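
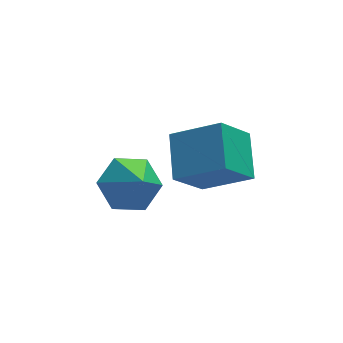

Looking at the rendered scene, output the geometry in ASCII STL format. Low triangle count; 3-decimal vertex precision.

solid 
facet normal -0.774 0.379 -0.507
outer loop
vertex -2.002 0.829 2.454
vertex -0.903 1.322 1.144
vertex -2.25 -0.752 1.652
endloop
endfacet
facet normal -0.618 -0.277 0.736
outer loop
vertex -0.717 -1.502 2.656
vertex -2.002 0.829 2.454
vertex -2.25 -0.752 1.652
endloop
endfacet
facet normal -0.774 0.379 -0.507
outer loop
vertex -2.25 -0.752 1.652
vertex -0.903 1.322 1.144
vertex -1.151 -0.259 0.342
endloop
endfacet
facet normal -0.138 -0.883 -0.448
outer loop
vertex -1.151 -0.259 0.342
vertex -0.717 -1.502 2.656
vertex -2.25 -0.752 1.652
endloop
endfacet
facet normal 0.138 0.883 0.448
outer loop
vertex -2.002 0.829 2.454
vertex 0.63 0.572 2.148
vertex -0.903 1.322 1.144
endloop
endfacet
facet normal -0.618 -0.277 0.736
outer loop
vertex -0.469 0.079 3.458
vertex -2.002 0.829 2.454
vertex -0.717 -1.502 2.656
endloop
endfacet
facet normal 0.138 0.883 0.448
outer loop
vertex -0.469 0.079 3.458
vertex 0.63 0.572 2.148
vertex -2.002 0.829 2.454
endloop
endfacet
facet normal 0.618 0.277 -0.736
outer loop
vertex -0.903 1.322 1.144
vertex 0.63 0.572 2.148
vertex -1.151 -0.259 0.342
endloop
endfacet
facet normal -0.138 -0.883 -0.448
outer loop
vertex 0.382 -1.009 1.346
vertex -0.717 -1.502 2.656
vertex -1.151 -0.259 0.342
endloop
endfacet
facet normal 0.618 0.277 -0.736
outer loop
vertex -1.151 -0.259 0.342
vertex 0.63 0.572 2.148
vertex 0.382 -1.009 1.346
endloop
endfacet
facet normal 0.774 -0.379 0.507
outer loop
vertex 0.382 -1.009 1.346
vertex -0.469 0.079 3.458
vertex -0.717 -1.502 2.656
endloop
endfacet
facet normal 0.774 -0.379 0.507
outer loop
vertex 0.63 0.572 2.148
vertex -0.469 0.079 3.458
vertex 0.382 -1.009 1.346
endloop
endfacet
facet normal -0.123 0.666 -0.736
outer loop
vertex -2.644 -1.02 1.707
vertex -3.694 -0.948 1.948
vertex -2.984 -0.289 2.425
endloop
endfacet
facet normal 0.883 -0.048 0.467
outer loop
vertex -2.644 -1.02 1.707
vertex -2.984 -0.289 2.425
vertex -3.486 -2.072 3.192
endloop
endfacet
facet normal -0.123 0.665 -0.736
outer loop
vertex -2.984 -0.289 2.425
vertex -3.694 -0.948 1.948
vertex -4.034 -0.216 2.666
endloop
endfacet
facet normal 0.233 0.328 0.915
outer loop
vertex -2.984 -0.289 2.425
vertex -4.034 -0.216 2.666
vertex -3.486 -2.072 3.192
endloop
endfacet
facet normal -0.123 0.665 -0.736
outer loop
vertex -4.034 -0.216 2.666
vertex -3.694 -0.948 1.948
vertex -4.744 -0.875 2.189
endloop
endfacet
facet normal -0.591 0.054 0.805
outer loop
vertex -4.034 -0.216 2.666
vertex -4.744 -0.875 2.189
vertex -3.486 -2.072 3.192
endloop
endfacet
facet normal -0.123 0.666 -0.736
outer loop
vertex -4.744 -0.875 2.189
vertex -3.694 -0.948 1.948
vertex -4.404 -1.606 1.471
endloop
endfacet
facet normal -0.764 -0.597 0.246
outer loop
vertex -4.744 -0.875 2.189
vertex -4.404 -1.606 1.471
vertex -3.486 -2.072 3.192
endloop
endfacet
facet normal -0.123 0.666 -0.736
outer loop
vertex -4.404 -1.606 1.471
vertex -3.694 -0.948 1.948
vertex -3.354 -1.679 1.23
endloop
endfacet
facet normal -0.114 -0.973 -0.202
outer loop
vertex -4.404 -1.606 1.471
vertex -3.354 -1.679 1.23
vertex -3.486 -2.072 3.192
endloop
endfacet
facet normal -0.123 0.666 -0.736
outer loop
vertex -3.354 -1.679 1.23
vertex -3.694 -0.948 1.948
vertex -2.644 -1.02 1.707
endloop
endfacet
facet normal 0.710 -0.698 -0.092
outer loop
vertex -3.354 -1.679 1.23
vertex -2.644 -1.02 1.707
vertex -3.486 -2.072 3.192
endloop
endfacet

endsolid


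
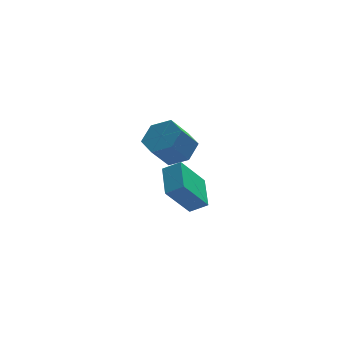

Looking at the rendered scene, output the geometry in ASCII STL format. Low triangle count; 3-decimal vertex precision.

solid 
facet normal 0.554 0.284 -0.783
outer loop
vertex -2.166 -0.591 3.217
vertex -2.649 -1.14 2.676
vertex -2.913 -0.278 2.802
endloop
endfacet
facet normal 0.140 0.895 0.423
outer loop
vertex -2.166 -0.591 3.217
vertex -2.913 -0.278 2.802
vertex -2.908 -0.971 4.266
endloop
endfacet
facet normal 0.139 0.895 0.423
outer loop
vertex -2.908 -0.971 4.266
vertex -2.913 -0.278 2.802
vertex -3.655 -0.659 3.851
endloop
endfacet
facet normal -0.554 -0.285 0.782
outer loop
vertex -2.908 -0.971 4.266
vertex -3.655 -0.659 3.851
vertex -3.391 -1.52 3.724
endloop
endfacet
facet normal 0.554 0.284 -0.783
outer loop
vertex -2.913 -0.278 2.802
vertex -2.649 -1.14 2.676
vertex -3.396 -0.827 2.261
endloop
endfacet
facet normal -0.642 0.745 -0.183
outer loop
vertex -2.913 -0.278 2.802
vertex -3.396 -0.827 2.261
vertex -3.655 -0.659 3.851
endloop
endfacet
facet normal -0.641 0.745 -0.183
outer loop
vertex -3.655 -0.659 3.851
vertex -3.396 -0.827 2.261
vertex -4.138 -1.208 3.309
endloop
endfacet
facet normal -0.554 -0.285 0.782
outer loop
vertex -3.655 -0.659 3.851
vertex -4.138 -1.208 3.309
vertex -3.391 -1.52 3.724
endloop
endfacet
facet normal 0.554 0.285 -0.782
outer loop
vertex -3.396 -0.827 2.261
vertex -2.649 -1.14 2.676
vertex -3.132 -1.689 2.134
endloop
endfacet
facet normal -0.780 -0.150 -0.607
outer loop
vertex -3.396 -0.827 2.261
vertex -3.132 -1.689 2.134
vertex -4.138 -1.208 3.309
endloop
endfacet
facet normal -0.781 -0.151 -0.607
outer loop
vertex -4.138 -1.208 3.309
vertex -3.132 -1.689 2.134
vertex -3.874 -2.069 3.183
endloop
endfacet
facet normal -0.554 -0.284 0.783
outer loop
vertex -4.138 -1.208 3.309
vertex -3.874 -2.069 3.183
vertex -3.391 -1.52 3.724
endloop
endfacet
facet normal 0.554 0.285 -0.782
outer loop
vertex -3.132 -1.689 2.134
vertex -2.649 -1.14 2.676
vertex -2.385 -2.001 2.549
endloop
endfacet
facet normal -0.139 -0.895 -0.423
outer loop
vertex -3.132 -1.689 2.134
vertex -2.385 -2.001 2.549
vertex -3.874 -2.069 3.183
endloop
endfacet
facet normal -0.140 -0.895 -0.424
outer loop
vertex -3.874 -2.069 3.183
vertex -2.385 -2.001 2.549
vertex -3.127 -2.382 3.598
endloop
endfacet
facet normal -0.554 -0.284 0.783
outer loop
vertex -3.874 -2.069 3.183
vertex -3.127 -2.382 3.598
vertex -3.391 -1.52 3.724
endloop
endfacet
facet normal 0.554 0.285 -0.782
outer loop
vertex -2.385 -2.001 2.549
vertex -2.649 -1.14 2.676
vertex -1.902 -1.452 3.091
endloop
endfacet
facet normal 0.641 -0.745 0.183
outer loop
vertex -2.385 -2.001 2.549
vertex -1.902 -1.452 3.091
vertex -3.127 -2.382 3.598
endloop
endfacet
facet normal 0.641 -0.745 0.183
outer loop
vertex -3.127 -2.382 3.598
vertex -1.902 -1.452 3.091
vertex -2.644 -1.833 4.139
endloop
endfacet
facet normal -0.554 -0.284 0.783
outer loop
vertex -3.127 -2.382 3.598
vertex -2.644 -1.833 4.139
vertex -3.391 -1.52 3.724
endloop
endfacet
facet normal 0.554 0.284 -0.783
outer loop
vertex -1.902 -1.452 3.091
vertex -2.649 -1.14 2.676
vertex -2.166 -0.591 3.217
endloop
endfacet
facet normal 0.780 0.150 0.607
outer loop
vertex -1.902 -1.452 3.091
vertex -2.166 -0.591 3.217
vertex -2.644 -1.833 4.139
endloop
endfacet
facet normal 0.781 0.150 0.607
outer loop
vertex -2.644 -1.833 4.139
vertex -2.166 -0.591 3.217
vertex -2.908 -0.971 4.266
endloop
endfacet
facet normal -0.554 -0.285 0.782
outer loop
vertex -2.644 -1.833 4.139
vertex -2.908 -0.971 4.266
vertex -3.391 -1.52 3.724
endloop
endfacet
facet normal -0.572 -0.224 0.789
outer loop
vertex -2.009 1.882 0.02
vertex -2.751 2.113 -0.452
vertex -2.146 0.357 -0.512
endloop
endfacet
facet normal 0.816 -0.254 0.519
outer loop
vertex -1.049 0.787 -2.028
vertex -2.009 1.882 0.02
vertex -2.146 0.357 -0.512
endloop
endfacet
facet normal -0.571 -0.224 0.790
outer loop
vertex -2.146 0.357 -0.512
vertex -2.751 2.113 -0.452
vertex -2.889 0.589 -0.984
endloop
endfacet
facet normal -0.085 -0.941 -0.328
outer loop
vertex -2.889 0.589 -0.984
vertex -1.049 0.787 -2.028
vertex -2.146 0.357 -0.512
endloop
endfacet
facet normal 0.084 0.941 0.328
outer loop
vertex -2.009 1.882 0.02
vertex -1.654 2.543 -1.968
vertex -2.751 2.113 -0.452
endloop
endfacet
facet normal 0.816 -0.255 0.519
outer loop
vertex -0.911 2.311 -1.496
vertex -2.009 1.882 0.02
vertex -1.049 0.787 -2.028
endloop
endfacet
facet normal 0.085 0.941 0.328
outer loop
vertex -0.911 2.311 -1.496
vertex -1.654 2.543 -1.968
vertex -2.009 1.882 0.02
endloop
endfacet
facet normal -0.816 0.255 -0.518
outer loop
vertex -2.751 2.113 -0.452
vertex -1.654 2.543 -1.968
vertex -2.889 0.589 -0.984
endloop
endfacet
facet normal -0.085 -0.941 -0.328
outer loop
vertex -1.791 1.018 -2.5
vertex -1.049 0.787 -2.028
vertex -2.889 0.589 -0.984
endloop
endfacet
facet normal -0.816 0.254 -0.519
outer loop
vertex -2.889 0.589 -0.984
vertex -1.654 2.543 -1.968
vertex -1.791 1.018 -2.5
endloop
endfacet
facet normal 0.572 0.224 -0.789
outer loop
vertex -1.791 1.018 -2.5
vertex -0.911 2.311 -1.496
vertex -1.049 0.787 -2.028
endloop
endfacet
facet normal 0.571 0.224 -0.789
outer loop
vertex -1.654 2.543 -1.968
vertex -0.911 2.311 -1.496
vertex -1.791 1.018 -2.5
endloop
endfacet

endsolid


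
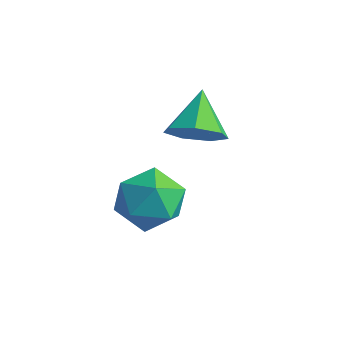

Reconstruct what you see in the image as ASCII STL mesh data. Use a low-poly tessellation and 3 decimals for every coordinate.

solid 
facet normal 0.069 0.906 0.419
outer loop
vertex -1.443 -2.629 -2.885
vertex -1.569 -3.148 -1.742
vertex -0.421 -3.002 -2.246
endloop
endfacet
facet normal 0.439 0.878 -0.190
outer loop
vertex -1.443 -2.629 -2.885
vertex -0.421 -3.002 -2.246
vertex -0.508 -3.227 -3.484
endloop
endfacet
facet normal -0.011 0.699 -0.715
outer loop
vertex -1.443 -2.629 -2.885
vertex -0.508 -3.227 -3.484
vertex -1.709 -3.513 -3.746
endloop
endfacet
facet normal -0.659 0.617 -0.430
outer loop
vertex -1.443 -2.629 -2.885
vertex -1.709 -3.513 -3.746
vertex -2.365 -3.464 -2.669
endloop
endfacet
facet normal -0.611 0.744 0.271
outer loop
vertex -1.443 -2.629 -2.885
vertex -2.365 -3.464 -2.669
vertex -1.569 -3.148 -1.742
endloop
endfacet
facet normal 0.925 0.358 -0.130
outer loop
vertex -0.508 -3.227 -3.484
vertex -0.421 -3.002 -2.246
vertex -0.055 -4.116 -2.711
endloop
endfacet
facet normal 0.324 0.403 0.856
outer loop
vertex -0.421 -3.002 -2.246
vertex -1.569 -3.148 -1.742
vertex -0.711 -4.067 -1.634
endloop
endfacet
facet normal -0.774 0.142 0.617
outer loop
vertex -1.569 -3.148 -1.742
vertex -2.365 -3.464 -2.669
vertex -1.912 -4.353 -1.896
endloop
endfacet
facet normal -0.854 -0.065 -0.517
outer loop
vertex -2.365 -3.464 -2.669
vertex -1.709 -3.513 -3.746
vertex -1.999 -4.578 -3.134
endloop
endfacet
facet normal 0.197 0.069 -0.978
outer loop
vertex -1.709 -3.513 -3.746
vertex -0.508 -3.227 -3.484
vertex -0.851 -4.432 -3.638
endloop
endfacet
facet normal 0.659 -0.617 0.430
outer loop
vertex -0.977 -4.951 -2.495
vertex -0.055 -4.116 -2.711
vertex -0.711 -4.067 -1.634
endloop
endfacet
facet normal 0.011 -0.699 0.715
outer loop
vertex -0.977 -4.951 -2.495
vertex -0.711 -4.067 -1.634
vertex -1.912 -4.353 -1.896
endloop
endfacet
facet normal -0.439 -0.878 0.190
outer loop
vertex -0.977 -4.951 -2.495
vertex -1.912 -4.353 -1.896
vertex -1.999 -4.578 -3.134
endloop
endfacet
facet normal -0.069 -0.906 -0.419
outer loop
vertex -0.977 -4.951 -2.495
vertex -1.999 -4.578 -3.134
vertex -0.851 -4.432 -3.638
endloop
endfacet
facet normal 0.611 -0.744 -0.271
outer loop
vertex -0.977 -4.951 -2.495
vertex -0.851 -4.432 -3.638
vertex -0.055 -4.116 -2.711
endloop
endfacet
facet normal 0.854 0.065 0.517
outer loop
vertex -0.711 -4.067 -1.634
vertex -0.055 -4.116 -2.711
vertex -0.421 -3.002 -2.246
endloop
endfacet
facet normal -0.197 -0.069 0.978
outer loop
vertex -1.912 -4.353 -1.896
vertex -0.711 -4.067 -1.634
vertex -1.569 -3.148 -1.742
endloop
endfacet
facet normal -0.925 -0.358 0.130
outer loop
vertex -1.999 -4.578 -3.134
vertex -1.912 -4.353 -1.896
vertex -2.365 -3.464 -2.669
endloop
endfacet
facet normal -0.324 -0.403 -0.856
outer loop
vertex -0.851 -4.432 -3.638
vertex -1.999 -4.578 -3.134
vertex -1.709 -3.513 -3.746
endloop
endfacet
facet normal 0.774 -0.142 -0.617
outer loop
vertex -0.055 -4.116 -2.711
vertex -0.851 -4.432 -3.638
vertex -0.508 -3.227 -3.484
endloop
endfacet
facet normal 0.424 -0.679 -0.598
outer loop
vertex -0.861 -0.746 -1.213
vertex -1.807 -0.901 -1.708
vertex -1.027 -0.197 -1.954
endloop
endfacet
facet normal 0.579 0.712 0.398
outer loop
vertex -0.861 -0.746 -1.213
vertex -1.027 -0.197 -1.954
vertex -2.573 0.321 -0.632
endloop
endfacet
facet normal 0.424 -0.679 -0.599
outer loop
vertex -1.027 -0.197 -1.954
vertex -1.807 -0.901 -1.708
vertex -1.781 -0.178 -2.51
endloop
endfacet
facet normal 0.163 0.968 -0.188
outer loop
vertex -1.027 -0.197 -1.954
vertex -1.781 -0.178 -2.51
vertex -2.573 0.321 -0.632
endloop
endfacet
facet normal 0.425 -0.679 -0.598
outer loop
vertex -1.781 -0.178 -2.51
vertex -1.807 -0.901 -1.708
vertex -2.555 -0.704 -2.463
endloop
endfacet
facet normal -0.528 0.739 -0.419
outer loop
vertex -1.781 -0.178 -2.51
vertex -2.555 -0.704 -2.463
vertex -2.573 0.321 -0.632
endloop
endfacet
facet normal 0.425 -0.679 -0.598
outer loop
vertex -2.555 -0.704 -2.463
vertex -1.807 -0.901 -1.708
vertex -2.766 -1.379 -1.847
endloop
endfacet
facet normal -0.973 0.196 -0.119
outer loop
vertex -2.555 -0.704 -2.463
vertex -2.766 -1.379 -1.847
vertex -2.573 0.321 -0.632
endloop
endfacet
facet normal 0.425 -0.679 -0.598
outer loop
vertex -2.766 -1.379 -1.847
vertex -1.807 -0.901 -1.708
vertex -2.256 -1.694 -1.127
endloop
endfacet
facet normal -0.838 -0.251 0.484
outer loop
vertex -2.766 -1.379 -1.847
vertex -2.256 -1.694 -1.127
vertex -2.573 0.321 -0.632
endloop
endfacet
facet normal 0.425 -0.679 -0.599
outer loop
vertex -2.256 -1.694 -1.127
vertex -1.807 -0.901 -1.708
vertex -1.408 -1.412 -0.845
endloop
endfacet
facet normal -0.224 -0.266 0.938
outer loop
vertex -2.256 -1.694 -1.127
vertex -1.408 -1.412 -0.845
vertex -2.573 0.321 -0.632
endloop
endfacet
facet normal 0.425 -0.679 -0.599
outer loop
vertex -1.408 -1.412 -0.845
vertex -1.807 -0.901 -1.708
vertex -0.861 -0.746 -1.213
endloop
endfacet
facet normal 0.407 0.163 0.899
outer loop
vertex -1.408 -1.412 -0.845
vertex -0.861 -0.746 -1.213
vertex -2.573 0.321 -0.632
endloop
endfacet

endsolid


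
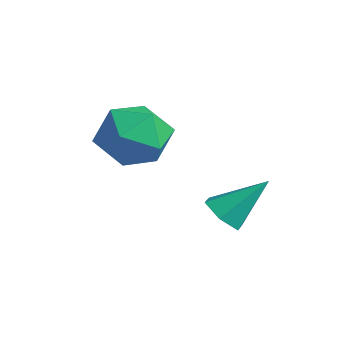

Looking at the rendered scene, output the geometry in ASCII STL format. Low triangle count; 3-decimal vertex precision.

solid 
facet normal -0.277 -0.656 -0.702
outer loop
vertex 1.292 2.828 -0.636
vertex 0.748 3.272 -0.836
vertex 1.404 3.332 -1.151
endloop
endfacet
facet normal 0.985 -0.052 0.163
outer loop
vertex 1.292 2.828 -0.636
vertex 1.404 3.332 -1.151
vertex 1.212 4.368 0.336
endloop
endfacet
facet normal -0.277 -0.657 -0.702
outer loop
vertex 1.404 3.332 -1.151
vertex 0.748 3.272 -0.836
vertex 0.86 3.776 -1.352
endloop
endfacet
facet normal 0.666 0.650 -0.367
outer loop
vertex 1.404 3.332 -1.151
vertex 0.86 3.776 -1.352
vertex 1.212 4.368 0.336
endloop
endfacet
facet normal -0.278 -0.656 -0.701
outer loop
vertex 0.86 3.776 -1.352
vertex 0.748 3.272 -0.836
vertex 0.205 3.716 -1.036
endloop
endfacet
facet normal -0.221 0.934 -0.281
outer loop
vertex 0.86 3.776 -1.352
vertex 0.205 3.716 -1.036
vertex 1.212 4.368 0.336
endloop
endfacet
facet normal -0.278 -0.656 -0.701
outer loop
vertex 0.205 3.716 -1.036
vertex 0.748 3.272 -0.836
vertex 0.093 3.212 -0.52
endloop
endfacet
facet normal -0.789 0.517 0.333
outer loop
vertex 0.205 3.716 -1.036
vertex 0.093 3.212 -0.52
vertex 1.212 4.368 0.336
endloop
endfacet
facet normal -0.278 -0.656 -0.701
outer loop
vertex 0.093 3.212 -0.52
vertex 0.748 3.272 -0.836
vertex 0.636 2.768 -0.32
endloop
endfacet
facet normal -0.469 -0.185 0.863
outer loop
vertex 0.093 3.212 -0.52
vertex 0.636 2.768 -0.32
vertex 1.212 4.368 0.336
endloop
endfacet
facet normal -0.278 -0.656 -0.701
outer loop
vertex 0.636 2.768 -0.32
vertex 0.748 3.272 -0.836
vertex 1.292 2.828 -0.636
endloop
endfacet
facet normal 0.418 -0.469 0.778
outer loop
vertex 0.636 2.768 -0.32
vertex 1.292 2.828 -0.636
vertex 1.212 4.368 0.336
endloop
endfacet
facet normal -0.146 0.151 0.978
outer loop
vertex -0.908 1.823 2.818
vertex -0.688 0.717 3.022
vertex 0.165 1.482 3.031
endloop
endfacet
facet normal 0.104 0.741 0.663
outer loop
vertex -0.908 1.823 2.818
vertex 0.165 1.482 3.031
vertex -0.039 2.25 2.205
endloop
endfacet
facet normal -0.352 0.925 0.145
outer loop
vertex -0.908 1.823 2.818
vertex -0.039 2.25 2.205
vertex -1.018 1.959 1.685
endloop
endfacet
facet normal -0.883 0.448 0.140
outer loop
vertex -0.908 1.823 2.818
vertex -1.018 1.959 1.685
vertex -1.419 1.012 2.19
endloop
endfacet
facet normal -0.756 -0.030 0.654
outer loop
vertex -0.908 1.823 2.818
vertex -1.419 1.012 2.19
vertex -0.688 0.717 3.022
endloop
endfacet
facet normal 0.729 0.582 0.361
outer loop
vertex -0.039 2.25 2.205
vertex 0.165 1.482 3.031
vertex 0.719 1.408 2.03
endloop
endfacet
facet normal 0.326 -0.373 0.869
outer loop
vertex 0.165 1.482 3.031
vertex -0.688 0.717 3.022
vertex 0.318 0.461 2.535
endloop
endfacet
facet normal -0.661 -0.667 0.344
outer loop
vertex -0.688 0.717 3.022
vertex -1.419 1.012 2.19
vertex -0.661 0.17 2.015
endloop
endfacet
facet normal -0.867 0.107 -0.487
outer loop
vertex -1.419 1.012 2.19
vertex -1.018 1.959 1.685
vertex -0.865 0.938 1.189
endloop
endfacet
facet normal -0.008 0.879 -0.477
outer loop
vertex -1.018 1.959 1.685
vertex -0.039 2.25 2.205
vertex -0.012 1.703 1.198
endloop
endfacet
facet normal 0.883 -0.448 -0.140
outer loop
vertex 0.208 0.597 1.402
vertex 0.719 1.408 2.03
vertex 0.318 0.461 2.535
endloop
endfacet
facet normal 0.352 -0.925 -0.145
outer loop
vertex 0.208 0.597 1.402
vertex 0.318 0.461 2.535
vertex -0.661 0.17 2.015
endloop
endfacet
facet normal -0.104 -0.741 -0.663
outer loop
vertex 0.208 0.597 1.402
vertex -0.661 0.17 2.015
vertex -0.865 0.938 1.189
endloop
endfacet
facet normal 0.146 -0.151 -0.978
outer loop
vertex 0.208 0.597 1.402
vertex -0.865 0.938 1.189
vertex -0.012 1.703 1.198
endloop
endfacet
facet normal 0.756 0.030 -0.654
outer loop
vertex 0.208 0.597 1.402
vertex -0.012 1.703 1.198
vertex 0.719 1.408 2.03
endloop
endfacet
facet normal 0.867 -0.107 0.487
outer loop
vertex 0.318 0.461 2.535
vertex 0.719 1.408 2.03
vertex 0.165 1.482 3.031
endloop
endfacet
facet normal 0.008 -0.879 0.477
outer loop
vertex -0.661 0.17 2.015
vertex 0.318 0.461 2.535
vertex -0.688 0.717 3.022
endloop
endfacet
facet normal -0.729 -0.582 -0.361
outer loop
vertex -0.865 0.938 1.189
vertex -0.661 0.17 2.015
vertex -1.419 1.012 2.19
endloop
endfacet
facet normal -0.326 0.373 -0.869
outer loop
vertex -0.012 1.703 1.198
vertex -0.865 0.938 1.189
vertex -1.018 1.959 1.685
endloop
endfacet
facet normal 0.661 0.667 -0.344
outer loop
vertex 0.719 1.408 2.03
vertex -0.012 1.703 1.198
vertex -0.039 2.25 2.205
endloop
endfacet

endsolid


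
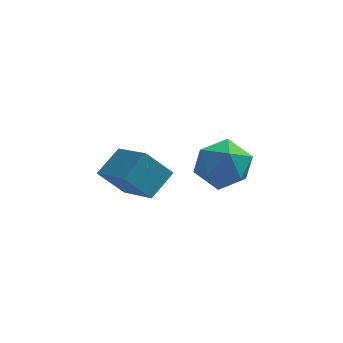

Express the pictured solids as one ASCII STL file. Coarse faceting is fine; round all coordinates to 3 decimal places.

solid 
facet normal -0.535 0.723 -0.437
outer loop
vertex -1.834 -2.158 1.024
vertex -0.993 -2.084 0.116
vertex -2.433 -2.976 0.403
endloop
endfacet
facet normal -0.678 -0.059 0.732
outer loop
vertex -1.427 -4.336 1.224
vertex -1.834 -2.158 1.024
vertex -2.433 -2.976 0.403
endloop
endfacet
facet normal -0.535 0.723 -0.437
outer loop
vertex -2.433 -2.976 0.403
vertex -0.993 -2.084 0.116
vertex -1.592 -2.903 -0.505
endloop
endfacet
facet normal -0.504 -0.688 -0.522
outer loop
vertex -1.592 -2.903 -0.505
vertex -1.427 -4.336 1.224
vertex -2.433 -2.976 0.403
endloop
endfacet
facet normal 0.504 0.688 0.523
outer loop
vertex -1.834 -2.158 1.024
vertex 0.013 -3.444 0.937
vertex -0.993 -2.084 0.116
endloop
endfacet
facet normal -0.678 -0.059 0.733
outer loop
vertex -0.828 -3.517 1.845
vertex -1.834 -2.158 1.024
vertex -1.427 -4.336 1.224
endloop
endfacet
facet normal 0.504 0.688 0.522
outer loop
vertex -0.828 -3.517 1.845
vertex 0.013 -3.444 0.937
vertex -1.834 -2.158 1.024
endloop
endfacet
facet normal 0.678 0.059 -0.733
outer loop
vertex -0.993 -2.084 0.116
vertex 0.013 -3.444 0.937
vertex -1.592 -2.903 -0.505
endloop
endfacet
facet normal -0.503 -0.688 -0.522
outer loop
vertex -0.586 -4.262 0.316
vertex -1.427 -4.336 1.224
vertex -1.592 -2.903 -0.505
endloop
endfacet
facet normal 0.678 0.059 -0.733
outer loop
vertex -1.592 -2.903 -0.505
vertex 0.013 -3.444 0.937
vertex -0.586 -4.262 0.316
endloop
endfacet
facet normal 0.535 -0.723 0.437
outer loop
vertex -0.586 -4.262 0.316
vertex -0.828 -3.517 1.845
vertex -1.427 -4.336 1.224
endloop
endfacet
facet normal 0.535 -0.723 0.437
outer loop
vertex 0.013 -3.444 0.937
vertex -0.828 -3.517 1.845
vertex -0.586 -4.262 0.316
endloop
endfacet
facet normal -0.949 0.265 0.169
outer loop
vertex 0.372 -0.031 -1.529
vertex 0.583 0.043 -0.459
vertex 0.712 0.917 -1.104
endloop
endfacet
facet normal -0.736 0.479 -0.478
outer loop
vertex 0.372 -0.031 -1.529
vertex 0.712 0.917 -1.104
vertex 1.111 0.573 -2.062
endloop
endfacet
facet normal -0.529 -0.097 -0.843
outer loop
vertex 0.372 -0.031 -1.529
vertex 1.111 0.573 -2.062
vertex 1.227 -0.513 -2.01
endloop
endfacet
facet normal -0.614 -0.667 -0.423
outer loop
vertex 0.372 -0.031 -1.529
vertex 1.227 -0.513 -2.01
vertex 0.901 -0.841 -1.019
endloop
endfacet
facet normal -0.873 -0.443 0.203
outer loop
vertex 0.372 -0.031 -1.529
vertex 0.901 -0.841 -1.019
vertex 0.583 0.043 -0.459
endloop
endfacet
facet normal -0.168 0.903 -0.394
outer loop
vertex 1.111 0.573 -2.062
vertex 0.712 0.917 -1.104
vertex 1.779 1.021 -1.321
endloop
endfacet
facet normal -0.513 0.557 0.653
outer loop
vertex 0.712 0.917 -1.104
vertex 0.583 0.043 -0.459
vertex 1.453 0.693 -0.33
endloop
endfacet
facet normal -0.390 -0.589 0.708
outer loop
vertex 0.583 0.043 -0.459
vertex 0.901 -0.841 -1.019
vertex 1.569 -0.393 -0.278
endloop
endfacet
facet normal 0.031 -0.952 -0.305
outer loop
vertex 0.901 -0.841 -1.019
vertex 1.227 -0.513 -2.01
vertex 1.968 -0.737 -1.236
endloop
endfacet
facet normal 0.168 -0.029 -0.985
outer loop
vertex 1.227 -0.513 -2.01
vertex 1.111 0.573 -2.062
vertex 2.097 0.137 -1.881
endloop
endfacet
facet normal 0.614 0.667 0.423
outer loop
vertex 2.308 0.211 -0.811
vertex 1.779 1.021 -1.321
vertex 1.453 0.693 -0.33
endloop
endfacet
facet normal 0.529 0.097 0.843
outer loop
vertex 2.308 0.211 -0.811
vertex 1.453 0.693 -0.33
vertex 1.569 -0.393 -0.278
endloop
endfacet
facet normal 0.736 -0.479 0.478
outer loop
vertex 2.308 0.211 -0.811
vertex 1.569 -0.393 -0.278
vertex 1.968 -0.737 -1.236
endloop
endfacet
facet normal 0.949 -0.265 -0.169
outer loop
vertex 2.308 0.211 -0.811
vertex 1.968 -0.737 -1.236
vertex 2.097 0.137 -1.881
endloop
endfacet
facet normal 0.873 0.443 -0.203
outer loop
vertex 2.308 0.211 -0.811
vertex 2.097 0.137 -1.881
vertex 1.779 1.021 -1.321
endloop
endfacet
facet normal -0.031 0.952 0.305
outer loop
vertex 1.453 0.693 -0.33
vertex 1.779 1.021 -1.321
vertex 0.712 0.917 -1.104
endloop
endfacet
facet normal -0.168 0.029 0.985
outer loop
vertex 1.569 -0.393 -0.278
vertex 1.453 0.693 -0.33
vertex 0.583 0.043 -0.459
endloop
endfacet
facet normal 0.168 -0.903 0.394
outer loop
vertex 1.968 -0.737 -1.236
vertex 1.569 -0.393 -0.278
vertex 0.901 -0.841 -1.019
endloop
endfacet
facet normal 0.513 -0.557 -0.653
outer loop
vertex 2.097 0.137 -1.881
vertex 1.968 -0.737 -1.236
vertex 1.227 -0.513 -2.01
endloop
endfacet
facet normal 0.390 0.589 -0.708
outer loop
vertex 1.779 1.021 -1.321
vertex 2.097 0.137 -1.881
vertex 1.111 0.573 -2.062
endloop
endfacet

endsolid


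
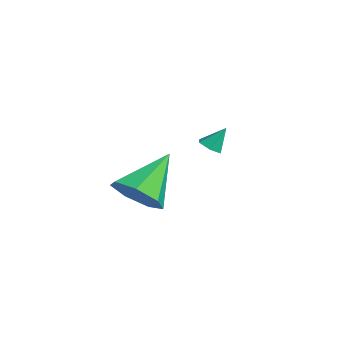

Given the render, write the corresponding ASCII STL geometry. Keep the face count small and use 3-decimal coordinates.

solid 
facet normal -0.132 -0.553 -0.823
outer loop
vertex -3.354 1.342 -0.677
vertex -3.82 1.58 -0.762
vertex -3.376 1.783 -0.97
endloop
endfacet
facet normal 0.961 0.186 0.207
outer loop
vertex -3.354 1.342 -0.677
vertex -3.376 1.783 -0.97
vertex -3.68 2.16 0.102
endloop
endfacet
facet normal -0.133 -0.552 -0.823
outer loop
vertex -3.376 1.783 -0.97
vertex -3.82 1.58 -0.762
vertex -3.842 2.022 -1.055
endloop
endfacet
facet normal 0.474 0.864 -0.169
outer loop
vertex -3.376 1.783 -0.97
vertex -3.842 2.022 -1.055
vertex -3.68 2.16 0.102
endloop
endfacet
facet normal -0.133 -0.552 -0.823
outer loop
vertex -3.842 2.022 -1.055
vertex -3.82 1.58 -0.762
vertex -4.285 1.819 -0.847
endloop
endfacet
facet normal -0.434 0.900 -0.047
outer loop
vertex -3.842 2.022 -1.055
vertex -4.285 1.819 -0.847
vertex -3.68 2.16 0.102
endloop
endfacet
facet normal -0.133 -0.552 -0.823
outer loop
vertex -4.285 1.819 -0.847
vertex -3.82 1.58 -0.762
vertex -4.263 1.378 -0.555
endloop
endfacet
facet normal -0.854 0.257 0.452
outer loop
vertex -4.285 1.819 -0.847
vertex -4.263 1.378 -0.555
vertex -3.68 2.16 0.102
endloop
endfacet
facet normal -0.133 -0.552 -0.823
outer loop
vertex -4.263 1.378 -0.555
vertex -3.82 1.58 -0.762
vertex -3.798 1.139 -0.47
endloop
endfacet
facet normal -0.368 -0.422 0.829
outer loop
vertex -4.263 1.378 -0.555
vertex -3.798 1.139 -0.47
vertex -3.68 2.16 0.102
endloop
endfacet
facet normal -0.132 -0.552 -0.824
outer loop
vertex -3.798 1.139 -0.47
vertex -3.82 1.58 -0.762
vertex -3.354 1.342 -0.677
endloop
endfacet
facet normal 0.539 -0.458 0.707
outer loop
vertex -3.798 1.139 -0.47
vertex -3.354 1.342 -0.677
vertex -3.68 2.16 0.102
endloop
endfacet
facet normal 0.300 -0.712 -0.635
outer loop
vertex 0.55 -2.569 -0.617
vertex -0.456 -2.878 -0.746
vertex 0.089 -2.156 -1.298
endloop
endfacet
facet normal 0.621 0.782 0.054
outer loop
vertex 0.55 -2.569 -0.617
vertex 0.089 -2.156 -1.298
vertex -1.104 -1.342 0.626
endloop
endfacet
facet normal 0.300 -0.712 -0.635
outer loop
vertex 0.089 -2.156 -1.298
vertex -0.456 -2.878 -0.746
vertex -0.782 -2.286 -1.563
endloop
endfacet
facet normal -0.016 0.917 -0.398
outer loop
vertex 0.089 -2.156 -1.298
vertex -0.782 -2.286 -1.563
vertex -1.104 -1.342 0.626
endloop
endfacet
facet normal 0.301 -0.711 -0.635
outer loop
vertex -0.782 -2.286 -1.563
vertex -0.456 -2.878 -0.746
vertex -1.407 -2.863 -1.213
endloop
endfacet
facet normal -0.734 0.578 -0.357
outer loop
vertex -0.782 -2.286 -1.563
vertex -1.407 -2.863 -1.213
vertex -1.104 -1.342 0.626
endloop
endfacet
facet normal 0.301 -0.711 -0.635
outer loop
vertex -1.407 -2.863 -1.213
vertex -0.456 -2.878 -0.746
vertex -1.317 -3.451 -0.512
endloop
endfacet
facet normal -0.989 0.022 0.145
outer loop
vertex -1.407 -2.863 -1.213
vertex -1.317 -3.451 -0.512
vertex -1.104 -1.342 0.626
endloop
endfacet
facet normal 0.300 -0.711 -0.636
outer loop
vertex -1.317 -3.451 -0.512
vertex -0.456 -2.878 -0.746
vertex -0.578 -3.608 0.013
endloop
endfacet
facet normal -0.592 -0.336 0.733
outer loop
vertex -1.317 -3.451 -0.512
vertex -0.578 -3.608 0.013
vertex -1.104 -1.342 0.626
endloop
endfacet
facet normal 0.300 -0.711 -0.636
outer loop
vertex -0.578 -3.608 0.013
vertex -0.456 -2.878 -0.746
vertex 0.253 -3.216 -0.034
endloop
endfacet
facet normal 0.160 -0.223 0.962
outer loop
vertex -0.578 -3.608 0.013
vertex 0.253 -3.216 -0.034
vertex -1.104 -1.342 0.626
endloop
endfacet
facet normal 0.300 -0.711 -0.636
outer loop
vertex 0.253 -3.216 -0.034
vertex -0.456 -2.878 -0.746
vertex 0.55 -2.569 -0.617
endloop
endfacet
facet normal 0.699 0.274 0.660
outer loop
vertex 0.253 -3.216 -0.034
vertex 0.55 -2.569 -0.617
vertex -1.104 -1.342 0.626
endloop
endfacet

endsolid


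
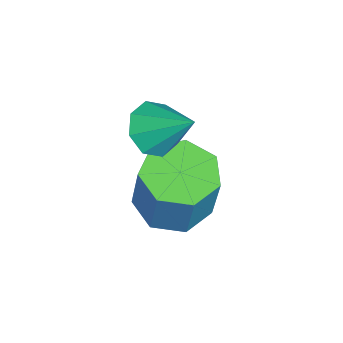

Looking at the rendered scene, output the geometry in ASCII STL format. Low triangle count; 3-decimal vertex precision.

solid 
facet normal -0.335 -0.698 -0.633
outer loop
vertex 2.244 0.963 0.735
vertex 1.502 1.113 0.962
vertex 1.982 1.392 0.4
endloop
endfacet
facet normal 0.898 0.388 -0.205
outer loop
vertex 2.244 0.963 0.735
vertex 1.982 1.392 0.4
vertex 1.998 2.147 1.898
endloop
endfacet
facet normal -0.335 -0.698 -0.633
outer loop
vertex 1.982 1.392 0.4
vertex 1.502 1.113 0.962
vertex 1.439 1.658 0.394
endloop
endfacet
facet normal 0.404 0.815 -0.415
outer loop
vertex 1.982 1.392 0.4
vertex 1.439 1.658 0.394
vertex 1.998 2.147 1.898
endloop
endfacet
facet normal -0.335 -0.698 -0.633
outer loop
vertex 1.439 1.658 0.394
vertex 1.502 1.113 0.962
vertex 0.933 1.605 0.72
endloop
endfacet
facet normal -0.240 0.946 -0.218
outer loop
vertex 1.439 1.658 0.394
vertex 0.933 1.605 0.72
vertex 1.998 2.147 1.898
endloop
endfacet
facet normal -0.335 -0.699 -0.632
outer loop
vertex 0.933 1.605 0.72
vertex 1.502 1.113 0.962
vertex 0.761 1.263 1.189
endloop
endfacet
facet normal -0.658 0.703 0.271
outer loop
vertex 0.933 1.605 0.72
vertex 0.761 1.263 1.189
vertex 1.998 2.147 1.898
endloop
endfacet
facet normal -0.335 -0.698 -0.632
outer loop
vertex 0.761 1.263 1.189
vertex 1.502 1.113 0.962
vertex 1.023 0.834 1.524
endloop
endfacet
facet normal -0.602 0.229 0.765
outer loop
vertex 0.761 1.263 1.189
vertex 1.023 0.834 1.524
vertex 1.998 2.147 1.898
endloop
endfacet
facet normal -0.334 -0.699 -0.632
outer loop
vertex 1.023 0.834 1.524
vertex 1.502 1.113 0.962
vertex 1.566 0.568 1.531
endloop
endfacet
facet normal -0.109 -0.197 0.974
outer loop
vertex 1.023 0.834 1.524
vertex 1.566 0.568 1.531
vertex 1.998 2.147 1.898
endloop
endfacet
facet normal -0.336 -0.699 -0.632
outer loop
vertex 1.566 0.568 1.531
vertex 1.502 1.113 0.962
vertex 2.071 0.621 1.204
endloop
endfacet
facet normal 0.538 -0.328 0.777
outer loop
vertex 1.566 0.568 1.531
vertex 2.071 0.621 1.204
vertex 1.998 2.147 1.898
endloop
endfacet
facet normal -0.335 -0.698 -0.633
outer loop
vertex 2.071 0.621 1.204
vertex 1.502 1.113 0.962
vertex 2.244 0.963 0.735
endloop
endfacet
facet normal 0.953 -0.086 0.289
outer loop
vertex 2.071 0.621 1.204
vertex 2.244 0.963 0.735
vertex 1.998 2.147 1.898
endloop
endfacet
facet normal -0.296 -0.142 -0.944
outer loop
vertex 2.463 2.025 -2.046
vertex 1.632 1.577 -1.718
vertex 1.783 2.547 -1.911
endloop
endfacet
facet normal 0.546 0.786 -0.289
outer loop
vertex 2.463 2.025 -2.046
vertex 1.783 2.547 -1.911
vertex 3.02 2.291 -0.27
endloop
endfacet
facet normal 0.546 0.787 -0.289
outer loop
vertex 3.02 2.291 -0.27
vertex 1.783 2.547 -1.911
vertex 2.34 2.812 -0.135
endloop
endfacet
facet normal 0.296 0.142 0.945
outer loop
vertex 3.02 2.291 -0.27
vertex 2.34 2.812 -0.135
vertex 2.188 1.843 0.058
endloop
endfacet
facet normal -0.297 -0.142 -0.944
outer loop
vertex 1.783 2.547 -1.911
vertex 1.632 1.577 -1.718
vertex 0.989 2.338 -1.63
endloop
endfacet
facet normal -0.273 0.960 -0.058
outer loop
vertex 1.783 2.547 -1.911
vertex 0.989 2.338 -1.63
vertex 2.34 2.812 -0.135
endloop
endfacet
facet normal -0.272 0.960 -0.058
outer loop
vertex 2.34 2.812 -0.135
vertex 0.989 2.338 -1.63
vertex 1.546 2.604 0.146
endloop
endfacet
facet normal 0.297 0.141 0.944
outer loop
vertex 2.34 2.812 -0.135
vertex 1.546 2.604 0.146
vertex 2.188 1.843 0.058
endloop
endfacet
facet normal -0.296 -0.141 -0.945
outer loop
vertex 0.989 2.338 -1.63
vertex 1.632 1.577 -1.718
vertex 0.678 1.557 -1.416
endloop
endfacet
facet normal -0.885 0.412 0.216
outer loop
vertex 0.989 2.338 -1.63
vertex 0.678 1.557 -1.416
vertex 1.546 2.604 0.146
endloop
endfacet
facet normal -0.885 0.411 0.216
outer loop
vertex 1.546 2.604 0.146
vertex 0.678 1.557 -1.416
vertex 1.235 1.822 0.36
endloop
endfacet
facet normal 0.296 0.141 0.945
outer loop
vertex 1.546 2.604 0.146
vertex 1.235 1.822 0.36
vertex 2.188 1.843 0.058
endloop
endfacet
facet normal -0.296 -0.142 -0.945
outer loop
vertex 0.678 1.557 -1.416
vertex 1.632 1.577 -1.718
vertex 1.086 0.791 -1.429
endloop
endfacet
facet normal -0.832 -0.448 0.328
outer loop
vertex 0.678 1.557 -1.416
vertex 1.086 0.791 -1.429
vertex 1.235 1.822 0.36
endloop
endfacet
facet normal -0.832 -0.448 0.328
outer loop
vertex 1.235 1.822 0.36
vertex 1.086 0.791 -1.429
vertex 1.643 1.056 0.347
endloop
endfacet
facet normal 0.296 0.142 0.945
outer loop
vertex 1.235 1.822 0.36
vertex 1.643 1.056 0.347
vertex 2.188 1.843 0.058
endloop
endfacet
facet normal -0.297 -0.141 -0.944
outer loop
vertex 1.086 0.791 -1.429
vertex 1.632 1.577 -1.718
vertex 1.904 0.617 -1.66
endloop
endfacet
facet normal -0.152 -0.970 0.192
outer loop
vertex 1.086 0.791 -1.429
vertex 1.904 0.617 -1.66
vertex 1.643 1.056 0.347
endloop
endfacet
facet normal -0.152 -0.970 0.192
outer loop
vertex 1.643 1.056 0.347
vertex 1.904 0.617 -1.66
vertex 2.461 0.882 0.116
endloop
endfacet
facet normal 0.297 0.141 0.944
outer loop
vertex 1.643 1.056 0.347
vertex 2.461 0.882 0.116
vertex 2.188 1.843 0.058
endloop
endfacet
facet normal -0.296 -0.141 -0.945
outer loop
vertex 1.904 0.617 -1.66
vertex 1.632 1.577 -1.718
vertex 2.517 1.166 -1.934
endloop
endfacet
facet normal 0.642 -0.761 -0.088
outer loop
vertex 1.904 0.617 -1.66
vertex 2.517 1.166 -1.934
vertex 2.461 0.882 0.116
endloop
endfacet
facet normal 0.643 -0.761 -0.088
outer loop
vertex 2.461 0.882 0.116
vertex 2.517 1.166 -1.934
vertex 3.074 1.432 -0.158
endloop
endfacet
facet normal 0.296 0.141 0.945
outer loop
vertex 2.461 0.882 0.116
vertex 3.074 1.432 -0.158
vertex 2.188 1.843 0.058
endloop
endfacet
facet normal -0.296 -0.142 -0.944
outer loop
vertex 2.517 1.166 -1.934
vertex 1.632 1.577 -1.718
vertex 2.463 2.025 -2.046
endloop
endfacet
facet normal 0.953 0.021 -0.302
outer loop
vertex 2.517 1.166 -1.934
vertex 2.463 2.025 -2.046
vertex 3.074 1.432 -0.158
endloop
endfacet
facet normal 0.953 0.021 -0.302
outer loop
vertex 3.074 1.432 -0.158
vertex 2.463 2.025 -2.046
vertex 3.02 2.291 -0.27
endloop
endfacet
facet normal 0.296 0.142 0.945
outer loop
vertex 3.074 1.432 -0.158
vertex 3.02 2.291 -0.27
vertex 2.188 1.843 0.058
endloop
endfacet

endsolid


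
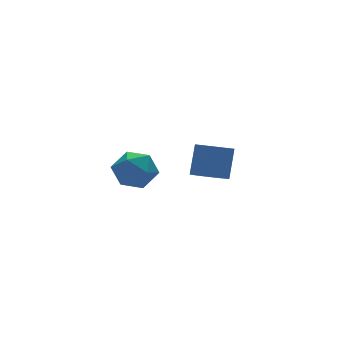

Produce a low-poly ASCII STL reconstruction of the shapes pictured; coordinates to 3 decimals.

solid 
facet normal -0.360 -0.339 -0.869
outer loop
vertex 0.951 3.733 -2.837
vertex 0.316 3.551 -2.503
vertex 0.399 4.224 -2.8
endloop
endfacet
facet normal 0.560 0.667 -0.492
outer loop
vertex 0.951 3.733 -2.837
vertex 0.399 4.224 -2.8
vertex 1.459 4.211 -1.611
endloop
endfacet
facet normal 0.560 0.667 -0.492
outer loop
vertex 1.459 4.211 -1.611
vertex 0.399 4.224 -2.8
vertex 0.906 4.702 -1.574
endloop
endfacet
facet normal 0.360 0.340 0.869
outer loop
vertex 1.459 4.211 -1.611
vertex 0.906 4.702 -1.574
vertex 0.824 4.029 -1.277
endloop
endfacet
facet normal -0.360 -0.339 -0.869
outer loop
vertex 0.399 4.224 -2.8
vertex 0.316 3.551 -2.503
vertex -0.236 4.042 -2.466
endloop
endfacet
facet normal -0.367 0.908 -0.202
outer loop
vertex 0.399 4.224 -2.8
vertex -0.236 4.042 -2.466
vertex 0.906 4.702 -1.574
endloop
endfacet
facet normal -0.367 0.908 -0.202
outer loop
vertex 0.906 4.702 -1.574
vertex -0.236 4.042 -2.466
vertex 0.271 4.52 -1.24
endloop
endfacet
facet normal 0.360 0.340 0.869
outer loop
vertex 0.906 4.702 -1.574
vertex 0.271 4.52 -1.24
vertex 0.824 4.029 -1.277
endloop
endfacet
facet normal -0.360 -0.339 -0.869
outer loop
vertex -0.236 4.042 -2.466
vertex 0.316 3.551 -2.503
vertex -0.319 3.369 -2.169
endloop
endfacet
facet normal -0.926 0.242 0.289
outer loop
vertex -0.236 4.042 -2.466
vertex -0.319 3.369 -2.169
vertex 0.271 4.52 -1.24
endloop
endfacet
facet normal -0.926 0.241 0.290
outer loop
vertex 0.271 4.52 -1.24
vertex -0.319 3.369 -2.169
vertex 0.189 3.847 -0.943
endloop
endfacet
facet normal 0.360 0.340 0.869
outer loop
vertex 0.271 4.52 -1.24
vertex 0.189 3.847 -0.943
vertex 0.824 4.029 -1.277
endloop
endfacet
facet normal -0.360 -0.340 -0.869
outer loop
vertex -0.319 3.369 -2.169
vertex 0.316 3.551 -2.503
vertex 0.234 2.878 -2.206
endloop
endfacet
facet normal -0.559 -0.667 0.492
outer loop
vertex -0.319 3.369 -2.169
vertex 0.234 2.878 -2.206
vertex 0.189 3.847 -0.943
endloop
endfacet
facet normal -0.560 -0.667 0.492
outer loop
vertex 0.189 3.847 -0.943
vertex 0.234 2.878 -2.206
vertex 0.741 3.356 -0.98
endloop
endfacet
facet normal 0.360 0.339 0.869
outer loop
vertex 0.189 3.847 -0.943
vertex 0.741 3.356 -0.98
vertex 0.824 4.029 -1.277
endloop
endfacet
facet normal -0.360 -0.340 -0.869
outer loop
vertex 0.234 2.878 -2.206
vertex 0.316 3.551 -2.503
vertex 0.869 3.06 -2.54
endloop
endfacet
facet normal 0.367 -0.908 0.202
outer loop
vertex 0.234 2.878 -2.206
vertex 0.869 3.06 -2.54
vertex 0.741 3.356 -0.98
endloop
endfacet
facet normal 0.367 -0.908 0.202
outer loop
vertex 0.741 3.356 -0.98
vertex 0.869 3.06 -2.54
vertex 1.376 3.538 -1.314
endloop
endfacet
facet normal 0.360 0.339 0.869
outer loop
vertex 0.741 3.356 -0.98
vertex 1.376 3.538 -1.314
vertex 0.824 4.029 -1.277
endloop
endfacet
facet normal -0.360 -0.340 -0.869
outer loop
vertex 0.869 3.06 -2.54
vertex 0.316 3.551 -2.503
vertex 0.951 3.733 -2.837
endloop
endfacet
facet normal 0.926 -0.241 -0.289
outer loop
vertex 0.869 3.06 -2.54
vertex 0.951 3.733 -2.837
vertex 1.376 3.538 -1.314
endloop
endfacet
facet normal 0.926 -0.242 -0.289
outer loop
vertex 1.376 3.538 -1.314
vertex 0.951 3.733 -2.837
vertex 1.459 4.211 -1.611
endloop
endfacet
facet normal 0.360 0.339 0.869
outer loop
vertex 1.376 3.538 -1.314
vertex 1.459 4.211 -1.611
vertex 0.824 4.029 -1.277
endloop
endfacet
facet normal -0.375 0.891 0.257
outer loop
vertex -3.845 2.504 -0.294
vertex -4.541 2.099 0.095
vertex -3.803 2.273 0.569
endloop
endfacet
facet normal 0.339 0.913 0.228
outer loop
vertex -3.845 2.504 -0.294
vertex -3.803 2.273 0.569
vertex -3.097 2.144 0.037
endloop
endfacet
facet normal 0.539 0.724 -0.430
outer loop
vertex -3.845 2.504 -0.294
vertex -3.097 2.144 0.037
vertex -3.397 1.89 -0.766
endloop
endfacet
facet normal -0.050 0.585 -0.809
outer loop
vertex -3.845 2.504 -0.294
vertex -3.397 1.89 -0.766
vertex -4.29 1.863 -0.73
endloop
endfacet
facet normal -0.615 0.688 -0.384
outer loop
vertex -3.845 2.504 -0.294
vertex -4.29 1.863 -0.73
vertex -4.541 2.099 0.095
endloop
endfacet
facet normal 0.593 0.426 0.683
outer loop
vertex -3.097 2.144 0.037
vertex -3.803 2.273 0.569
vertex -3.33 1.517 0.63
endloop
endfacet
facet normal -0.561 0.391 0.730
outer loop
vertex -3.803 2.273 0.569
vertex -4.541 2.099 0.095
vertex -4.223 1.49 0.666
endloop
endfacet
facet normal -0.950 0.063 -0.307
outer loop
vertex -4.541 2.099 0.095
vertex -4.29 1.863 -0.73
vertex -4.523 1.236 -0.137
endloop
endfacet
facet normal -0.037 -0.103 -0.994
outer loop
vertex -4.29 1.863 -0.73
vertex -3.397 1.89 -0.766
vertex -3.817 1.107 -0.669
endloop
endfacet
facet normal 0.917 0.122 -0.381
outer loop
vertex -3.397 1.89 -0.766
vertex -3.097 2.144 0.037
vertex -3.079 1.281 -0.195
endloop
endfacet
facet normal 0.050 -0.585 0.809
outer loop
vertex -3.775 0.876 0.194
vertex -3.33 1.517 0.63
vertex -4.223 1.49 0.666
endloop
endfacet
facet normal -0.539 -0.724 0.430
outer loop
vertex -3.775 0.876 0.194
vertex -4.223 1.49 0.666
vertex -4.523 1.236 -0.137
endloop
endfacet
facet normal -0.339 -0.913 -0.228
outer loop
vertex -3.775 0.876 0.194
vertex -4.523 1.236 -0.137
vertex -3.817 1.107 -0.669
endloop
endfacet
facet normal 0.375 -0.891 -0.257
outer loop
vertex -3.775 0.876 0.194
vertex -3.817 1.107 -0.669
vertex -3.079 1.281 -0.195
endloop
endfacet
facet normal 0.615 -0.688 0.384
outer loop
vertex -3.775 0.876 0.194
vertex -3.079 1.281 -0.195
vertex -3.33 1.517 0.63
endloop
endfacet
facet normal 0.037 0.103 0.994
outer loop
vertex -4.223 1.49 0.666
vertex -3.33 1.517 0.63
vertex -3.803 2.273 0.569
endloop
endfacet
facet normal -0.917 -0.122 0.381
outer loop
vertex -4.523 1.236 -0.137
vertex -4.223 1.49 0.666
vertex -4.541 2.099 0.095
endloop
endfacet
facet normal -0.593 -0.426 -0.683
outer loop
vertex -3.817 1.107 -0.669
vertex -4.523 1.236 -0.137
vertex -4.29 1.863 -0.73
endloop
endfacet
facet normal 0.561 -0.391 -0.730
outer loop
vertex -3.079 1.281 -0.195
vertex -3.817 1.107 -0.669
vertex -3.397 1.89 -0.766
endloop
endfacet
facet normal 0.950 -0.063 0.307
outer loop
vertex -3.33 1.517 0.63
vertex -3.079 1.281 -0.195
vertex -3.097 2.144 0.037
endloop
endfacet

endsolid


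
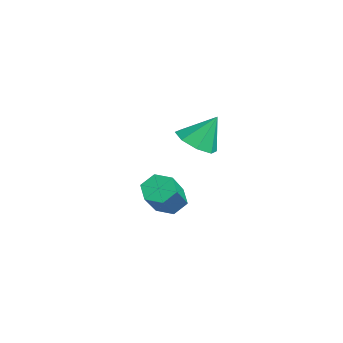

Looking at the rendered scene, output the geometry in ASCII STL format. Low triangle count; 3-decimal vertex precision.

solid 
facet normal -0.063 -0.536 -0.842
outer loop
vertex 1.212 2.646 1.762
vertex 0.356 2.84 1.702
vertex 1.099 3.21 1.411
endloop
endfacet
facet normal 0.885 0.361 0.295
outer loop
vertex 1.212 2.646 1.762
vertex 1.099 3.21 1.411
vertex 0.444 3.6 2.898
endloop
endfacet
facet normal -0.063 -0.536 -0.842
outer loop
vertex 1.099 3.21 1.411
vertex 0.356 2.84 1.702
vertex 0.551 3.557 1.231
endloop
endfacet
facet normal 0.532 0.847 0.012
outer loop
vertex 1.099 3.21 1.411
vertex 0.551 3.557 1.231
vertex 0.444 3.6 2.898
endloop
endfacet
facet normal -0.063 -0.536 -0.842
outer loop
vertex 0.551 3.557 1.231
vertex 0.356 2.84 1.702
vertex -0.112 3.484 1.327
endloop
endfacet
facet normal -0.114 0.993 -0.033
outer loop
vertex 0.551 3.557 1.231
vertex -0.112 3.484 1.327
vertex 0.444 3.6 2.898
endloop
endfacet
facet normal -0.062 -0.536 -0.842
outer loop
vertex -0.112 3.484 1.327
vertex 0.356 2.84 1.702
vertex -0.501 3.034 1.642
endloop
endfacet
facet normal -0.675 0.714 0.186
outer loop
vertex -0.112 3.484 1.327
vertex -0.501 3.034 1.642
vertex 0.444 3.6 2.898
endloop
endfacet
facet normal -0.062 -0.536 -0.842
outer loop
vertex -0.501 3.034 1.642
vertex 0.356 2.84 1.702
vertex -0.388 2.47 1.993
endloop
endfacet
facet normal -0.823 0.172 0.542
outer loop
vertex -0.501 3.034 1.642
vertex -0.388 2.47 1.993
vertex 0.444 3.6 2.898
endloop
endfacet
facet normal -0.063 -0.535 -0.842
outer loop
vertex -0.388 2.47 1.993
vertex 0.356 2.84 1.702
vertex 0.16 2.122 2.173
endloop
endfacet
facet normal -0.470 -0.314 0.825
outer loop
vertex -0.388 2.47 1.993
vertex 0.16 2.122 2.173
vertex 0.444 3.6 2.898
endloop
endfacet
facet normal -0.063 -0.535 -0.842
outer loop
vertex 0.16 2.122 2.173
vertex 0.356 2.84 1.702
vertex 0.823 2.195 2.077
endloop
endfacet
facet normal 0.177 -0.461 0.870
outer loop
vertex 0.16 2.122 2.173
vertex 0.823 2.195 2.077
vertex 0.444 3.6 2.898
endloop
endfacet
facet normal -0.062 -0.535 -0.843
outer loop
vertex 0.823 2.195 2.077
vertex 0.356 2.84 1.702
vertex 1.212 2.646 1.762
endloop
endfacet
facet normal 0.737 -0.181 0.651
outer loop
vertex 0.823 2.195 2.077
vertex 1.212 2.646 1.762
vertex 0.444 3.6 2.898
endloop
endfacet
facet normal -0.630 0.366 -0.685
outer loop
vertex -1.923 2.6 -3.203
vertex -2.46 2.57 -2.725
vertex -2.058 3.165 -2.777
endloop
endfacet
facet normal 0.754 0.501 -0.426
outer loop
vertex -1.923 2.6 -3.203
vertex -2.058 3.165 -2.777
vertex -0.682 1.88 -1.853
endloop
endfacet
facet normal 0.754 0.501 -0.426
outer loop
vertex -0.682 1.88 -1.853
vertex -2.058 3.165 -2.777
vertex -0.817 2.445 -1.427
endloop
endfacet
facet normal 0.629 -0.366 0.685
outer loop
vertex -0.682 1.88 -1.853
vertex -0.817 2.445 -1.427
vertex -1.22 1.85 -1.375
endloop
endfacet
facet normal -0.630 0.365 -0.686
outer loop
vertex -2.058 3.165 -2.777
vertex -2.46 2.57 -2.725
vertex -2.596 3.135 -2.299
endloop
endfacet
facet normal 0.214 0.930 0.299
outer loop
vertex -2.058 3.165 -2.777
vertex -2.596 3.135 -2.299
vertex -0.817 2.445 -1.427
endloop
endfacet
facet normal 0.213 0.930 0.300
outer loop
vertex -0.817 2.445 -1.427
vertex -2.596 3.135 -2.299
vertex -1.355 2.414 -0.949
endloop
endfacet
facet normal 0.630 -0.367 0.685
outer loop
vertex -0.817 2.445 -1.427
vertex -1.355 2.414 -0.949
vertex -1.22 1.85 -1.375
endloop
endfacet
facet normal -0.630 0.365 -0.686
outer loop
vertex -2.596 3.135 -2.299
vertex -2.46 2.57 -2.725
vertex -2.998 2.54 -2.247
endloop
endfacet
facet normal -0.540 0.428 0.725
outer loop
vertex -2.596 3.135 -2.299
vertex -2.998 2.54 -2.247
vertex -1.355 2.414 -0.949
endloop
endfacet
facet normal -0.540 0.429 0.725
outer loop
vertex -1.355 2.414 -0.949
vertex -2.998 2.54 -2.247
vertex -1.757 1.82 -0.897
endloop
endfacet
facet normal 0.630 -0.366 0.685
outer loop
vertex -1.355 2.414 -0.949
vertex -1.757 1.82 -0.897
vertex -1.22 1.85 -1.375
endloop
endfacet
facet normal -0.629 0.366 -0.685
outer loop
vertex -2.998 2.54 -2.247
vertex -2.46 2.57 -2.725
vertex -2.863 1.975 -2.673
endloop
endfacet
facet normal -0.754 -0.501 0.426
outer loop
vertex -2.998 2.54 -2.247
vertex -2.863 1.975 -2.673
vertex -1.757 1.82 -0.897
endloop
endfacet
facet normal -0.754 -0.501 0.426
outer loop
vertex -1.757 1.82 -0.897
vertex -2.863 1.975 -2.673
vertex -1.622 1.255 -1.323
endloop
endfacet
facet normal 0.630 -0.366 0.685
outer loop
vertex -1.757 1.82 -0.897
vertex -1.622 1.255 -1.323
vertex -1.22 1.85 -1.375
endloop
endfacet
facet normal -0.630 0.367 -0.685
outer loop
vertex -2.863 1.975 -2.673
vertex -2.46 2.57 -2.725
vertex -2.325 2.006 -3.151
endloop
endfacet
facet normal -0.213 -0.930 -0.300
outer loop
vertex -2.863 1.975 -2.673
vertex -2.325 2.006 -3.151
vertex -1.622 1.255 -1.323
endloop
endfacet
facet normal -0.214 -0.930 -0.300
outer loop
vertex -1.622 1.255 -1.323
vertex -2.325 2.006 -3.151
vertex -1.084 1.285 -1.801
endloop
endfacet
facet normal 0.630 -0.365 0.686
outer loop
vertex -1.622 1.255 -1.323
vertex -1.084 1.285 -1.801
vertex -1.22 1.85 -1.375
endloop
endfacet
facet normal -0.630 0.366 -0.685
outer loop
vertex -2.325 2.006 -3.151
vertex -2.46 2.57 -2.725
vertex -1.923 2.6 -3.203
endloop
endfacet
facet normal 0.539 -0.429 -0.725
outer loop
vertex -2.325 2.006 -3.151
vertex -1.923 2.6 -3.203
vertex -1.084 1.285 -1.801
endloop
endfacet
facet normal 0.540 -0.428 -0.725
outer loop
vertex -1.084 1.285 -1.801
vertex -1.923 2.6 -3.203
vertex -0.682 1.88 -1.853
endloop
endfacet
facet normal 0.630 -0.365 0.686
outer loop
vertex -1.084 1.285 -1.801
vertex -0.682 1.88 -1.853
vertex -1.22 1.85 -1.375
endloop
endfacet

endsolid


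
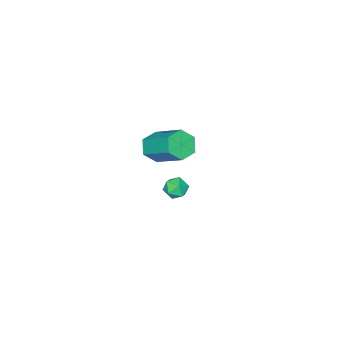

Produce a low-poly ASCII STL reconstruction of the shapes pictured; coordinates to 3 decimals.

solid 
facet normal -0.087 -0.810 -0.581
outer loop
vertex 0.408 -3.182 2.71
vertex -0.024 -2.732 2.147
vertex 0.813 -2.782 2.092
endloop
endfacet
facet normal 0.872 -0.343 0.349
outer loop
vertex 0.408 -3.182 2.71
vertex 0.813 -2.782 2.092
vertex 0.596 -1.417 3.976
endloop
endfacet
facet normal 0.872 -0.343 0.349
outer loop
vertex 0.596 -1.417 3.976
vertex 0.813 -2.782 2.092
vertex 1.001 -1.017 3.358
endloop
endfacet
facet normal 0.086 0.810 0.580
outer loop
vertex 0.596 -1.417 3.976
vertex 1.001 -1.017 3.358
vertex 0.164 -0.968 3.413
endloop
endfacet
facet normal -0.087 -0.810 -0.581
outer loop
vertex 0.813 -2.782 2.092
vertex -0.024 -2.732 2.147
vertex 0.38 -2.332 1.529
endloop
endfacet
facet normal 0.853 0.241 -0.463
outer loop
vertex 0.813 -2.782 2.092
vertex 0.38 -2.332 1.529
vertex 1.001 -1.017 3.358
endloop
endfacet
facet normal 0.853 0.241 -0.463
outer loop
vertex 1.001 -1.017 3.358
vertex 0.38 -2.332 1.529
vertex 0.568 -0.567 2.795
endloop
endfacet
facet normal 0.086 0.809 0.581
outer loop
vertex 1.001 -1.017 3.358
vertex 0.568 -0.567 2.795
vertex 0.164 -0.968 3.413
endloop
endfacet
facet normal -0.086 -0.810 -0.580
outer loop
vertex 0.38 -2.332 1.529
vertex -0.024 -2.732 2.147
vertex -0.456 -2.283 1.584
endloop
endfacet
facet normal -0.019 0.584 -0.811
outer loop
vertex 0.38 -2.332 1.529
vertex -0.456 -2.283 1.584
vertex 0.568 -0.567 2.795
endloop
endfacet
facet normal -0.019 0.584 -0.811
outer loop
vertex 0.568 -0.567 2.795
vertex -0.456 -2.283 1.584
vertex -0.268 -0.518 2.85
endloop
endfacet
facet normal 0.086 0.809 0.581
outer loop
vertex 0.568 -0.567 2.795
vertex -0.268 -0.518 2.85
vertex 0.164 -0.968 3.413
endloop
endfacet
facet normal -0.086 -0.810 -0.580
outer loop
vertex -0.456 -2.283 1.584
vertex -0.024 -2.732 2.147
vertex -0.861 -2.683 2.202
endloop
endfacet
facet normal -0.872 0.343 -0.349
outer loop
vertex -0.456 -2.283 1.584
vertex -0.861 -2.683 2.202
vertex -0.268 -0.518 2.85
endloop
endfacet
facet normal -0.872 0.343 -0.349
outer loop
vertex -0.268 -0.518 2.85
vertex -0.861 -2.683 2.202
vertex -0.673 -0.918 3.468
endloop
endfacet
facet normal 0.087 0.810 0.581
outer loop
vertex -0.268 -0.518 2.85
vertex -0.673 -0.918 3.468
vertex 0.164 -0.968 3.413
endloop
endfacet
facet normal -0.086 -0.809 -0.581
outer loop
vertex -0.861 -2.683 2.202
vertex -0.024 -2.732 2.147
vertex -0.428 -3.133 2.765
endloop
endfacet
facet normal -0.853 -0.241 0.463
outer loop
vertex -0.861 -2.683 2.202
vertex -0.428 -3.133 2.765
vertex -0.673 -0.918 3.468
endloop
endfacet
facet normal -0.853 -0.241 0.463
outer loop
vertex -0.673 -0.918 3.468
vertex -0.428 -3.133 2.765
vertex -0.24 -1.368 4.031
endloop
endfacet
facet normal 0.087 0.810 0.581
outer loop
vertex -0.673 -0.918 3.468
vertex -0.24 -1.368 4.031
vertex 0.164 -0.968 3.413
endloop
endfacet
facet normal -0.086 -0.809 -0.581
outer loop
vertex -0.428 -3.133 2.765
vertex -0.024 -2.732 2.147
vertex 0.408 -3.182 2.71
endloop
endfacet
facet normal 0.019 -0.584 0.811
outer loop
vertex -0.428 -3.133 2.765
vertex 0.408 -3.182 2.71
vertex -0.24 -1.368 4.031
endloop
endfacet
facet normal 0.019 -0.584 0.811
outer loop
vertex -0.24 -1.368 4.031
vertex 0.408 -3.182 2.71
vertex 0.596 -1.417 3.976
endloop
endfacet
facet normal 0.086 0.810 0.580
outer loop
vertex -0.24 -1.368 4.031
vertex 0.596 -1.417 3.976
vertex 0.164 -0.968 3.413
endloop
endfacet
facet normal -0.884 0.206 0.419
outer loop
vertex -3.099 -3.375 -3.197
vertex -3.358 -3.997 -3.438
vertex -3.046 -3.964 -2.796
endloop
endfacet
facet normal -0.352 0.505 0.788
outer loop
vertex -3.099 -3.375 -3.197
vertex -3.046 -3.964 -2.796
vertex -2.495 -3.511 -2.84
endloop
endfacet
facet normal 0.006 0.938 0.347
outer loop
vertex -3.099 -3.375 -3.197
vertex -2.495 -3.511 -2.84
vertex -2.466 -3.263 -3.51
endloop
endfacet
facet normal -0.306 0.905 -0.295
outer loop
vertex -3.099 -3.375 -3.197
vertex -2.466 -3.263 -3.51
vertex -3.0 -3.564 -3.88
endloop
endfacet
facet normal -0.856 0.453 -0.249
outer loop
vertex -3.099 -3.375 -3.197
vertex -3.0 -3.564 -3.88
vertex -3.358 -3.997 -3.438
endloop
endfacet
facet normal 0.091 -0.013 0.996
outer loop
vertex -2.495 -3.511 -2.84
vertex -3.046 -3.964 -2.796
vertex -2.38 -4.216 -2.86
endloop
endfacet
facet normal -0.770 -0.497 0.400
outer loop
vertex -3.046 -3.964 -2.796
vertex -3.358 -3.997 -3.438
vertex -2.914 -4.517 -3.23
endloop
endfacet
facet normal -0.724 -0.099 -0.683
outer loop
vertex -3.358 -3.997 -3.438
vertex -3.0 -3.564 -3.88
vertex -2.885 -4.269 -3.9
endloop
endfacet
facet normal 0.167 0.633 -0.756
outer loop
vertex -3.0 -3.564 -3.88
vertex -2.466 -3.263 -3.51
vertex -2.334 -3.816 -3.944
endloop
endfacet
facet normal 0.671 0.686 0.283
outer loop
vertex -2.466 -3.263 -3.51
vertex -2.495 -3.511 -2.84
vertex -2.022 -3.783 -3.302
endloop
endfacet
facet normal 0.306 -0.905 0.295
outer loop
vertex -2.281 -4.405 -3.543
vertex -2.38 -4.216 -2.86
vertex -2.914 -4.517 -3.23
endloop
endfacet
facet normal -0.006 -0.938 -0.347
outer loop
vertex -2.281 -4.405 -3.543
vertex -2.914 -4.517 -3.23
vertex -2.885 -4.269 -3.9
endloop
endfacet
facet normal 0.352 -0.505 -0.788
outer loop
vertex -2.281 -4.405 -3.543
vertex -2.885 -4.269 -3.9
vertex -2.334 -3.816 -3.944
endloop
endfacet
facet normal 0.884 -0.206 -0.419
outer loop
vertex -2.281 -4.405 -3.543
vertex -2.334 -3.816 -3.944
vertex -2.022 -3.783 -3.302
endloop
endfacet
facet normal 0.856 -0.453 0.249
outer loop
vertex -2.281 -4.405 -3.543
vertex -2.022 -3.783 -3.302
vertex -2.38 -4.216 -2.86
endloop
endfacet
facet normal -0.167 -0.633 0.756
outer loop
vertex -2.914 -4.517 -3.23
vertex -2.38 -4.216 -2.86
vertex -3.046 -3.964 -2.796
endloop
endfacet
facet normal -0.671 -0.686 -0.283
outer loop
vertex -2.885 -4.269 -3.9
vertex -2.914 -4.517 -3.23
vertex -3.358 -3.997 -3.438
endloop
endfacet
facet normal -0.091 0.013 -0.996
outer loop
vertex -2.334 -3.816 -3.944
vertex -2.885 -4.269 -3.9
vertex -3.0 -3.564 -3.88
endloop
endfacet
facet normal 0.770 0.497 -0.400
outer loop
vertex -2.022 -3.783 -3.302
vertex -2.334 -3.816 -3.944
vertex -2.466 -3.263 -3.51
endloop
endfacet
facet normal 0.724 0.099 0.683
outer loop
vertex -2.38 -4.216 -2.86
vertex -2.022 -3.783 -3.302
vertex -2.495 -3.511 -2.84
endloop
endfacet

endsolid


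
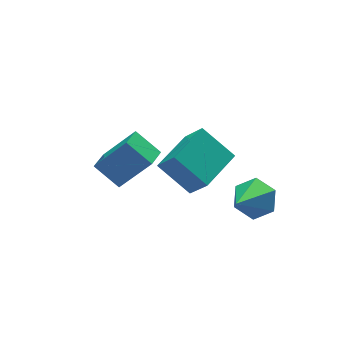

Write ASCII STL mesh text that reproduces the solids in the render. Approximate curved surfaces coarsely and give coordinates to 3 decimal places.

solid 
facet normal 0.644 0.433 -0.630
outer loop
vertex 3.366 -2.35 -3.006
vertex 2.632 -2.018 -3.528
vertex 2.984 -1.492 -2.807
endloop
endfacet
facet normal 0.381 -0.044 0.923
outer loop
vertex 3.366 -2.35 -3.006
vertex 2.984 -1.492 -2.807
vertex 1.228 -2.962 -2.152
endloop
endfacet
facet normal 0.644 0.433 -0.630
outer loop
vertex 2.984 -1.492 -2.807
vertex 2.632 -2.018 -3.528
vertex 2.25 -1.16 -3.329
endloop
endfacet
facet normal -0.245 0.624 0.742
outer loop
vertex 2.984 -1.492 -2.807
vertex 2.25 -1.16 -3.329
vertex 1.228 -2.962 -2.152
endloop
endfacet
facet normal 0.644 0.433 -0.631
outer loop
vertex 2.25 -1.16 -3.329
vertex 2.632 -2.018 -3.528
vertex 1.898 -1.687 -4.05
endloop
endfacet
facet normal -0.857 0.514 0.043
outer loop
vertex 2.25 -1.16 -3.329
vertex 1.898 -1.687 -4.05
vertex 1.228 -2.962 -2.152
endloop
endfacet
facet normal 0.644 0.432 -0.631
outer loop
vertex 1.898 -1.687 -4.05
vertex 2.632 -2.018 -3.528
vertex 2.279 -2.545 -4.249
endloop
endfacet
facet normal -0.840 -0.263 -0.474
outer loop
vertex 1.898 -1.687 -4.05
vertex 2.279 -2.545 -4.249
vertex 1.228 -2.962 -2.152
endloop
endfacet
facet normal 0.643 0.433 -0.631
outer loop
vertex 2.279 -2.545 -4.249
vertex 2.632 -2.018 -3.528
vertex 3.014 -2.876 -3.727
endloop
endfacet
facet normal -0.213 -0.933 -0.292
outer loop
vertex 2.279 -2.545 -4.249
vertex 3.014 -2.876 -3.727
vertex 1.228 -2.962 -2.152
endloop
endfacet
facet normal 0.644 0.433 -0.630
outer loop
vertex 3.014 -2.876 -3.727
vertex 2.632 -2.018 -3.528
vertex 3.366 -2.35 -3.006
endloop
endfacet
facet normal 0.398 -0.823 0.406
outer loop
vertex 3.014 -2.876 -3.727
vertex 3.366 -2.35 -3.006
vertex 1.228 -2.962 -2.152
endloop
endfacet
facet normal -0.530 0.316 -0.787
outer loop
vertex -3.19 0.328 -0.568
vertex -2.479 0.964 -0.792
vertex -2.594 -0.613 -1.348
endloop
endfacet
facet normal -0.726 -0.649 0.229
outer loop
vertex -1.501 -1.264 0.272
vertex -3.19 0.328 -0.568
vertex -2.594 -0.613 -1.348
endloop
endfacet
facet normal -0.530 0.316 -0.787
outer loop
vertex -2.594 -0.613 -1.348
vertex -2.479 0.964 -0.792
vertex -1.883 0.023 -1.572
endloop
endfacet
facet normal 0.438 -0.692 -0.574
outer loop
vertex -1.883 0.023 -1.572
vertex -1.501 -1.264 0.272
vertex -2.594 -0.613 -1.348
endloop
endfacet
facet normal -0.438 0.692 0.574
outer loop
vertex -3.19 0.328 -0.568
vertex -1.386 0.313 0.828
vertex -2.479 0.964 -0.792
endloop
endfacet
facet normal -0.726 -0.649 0.229
outer loop
vertex -2.097 -0.323 1.052
vertex -3.19 0.328 -0.568
vertex -1.501 -1.264 0.272
endloop
endfacet
facet normal -0.438 0.692 0.574
outer loop
vertex -2.097 -0.323 1.052
vertex -1.386 0.313 0.828
vertex -3.19 0.328 -0.568
endloop
endfacet
facet normal 0.726 0.649 -0.229
outer loop
vertex -2.479 0.964 -0.792
vertex -1.386 0.313 0.828
vertex -1.883 0.023 -1.572
endloop
endfacet
facet normal 0.438 -0.692 -0.574
outer loop
vertex -0.79 -0.628 0.048
vertex -1.501 -1.264 0.272
vertex -1.883 0.023 -1.572
endloop
endfacet
facet normal 0.726 0.649 -0.229
outer loop
vertex -1.883 0.023 -1.572
vertex -1.386 0.313 0.828
vertex -0.79 -0.628 0.048
endloop
endfacet
facet normal 0.530 -0.316 0.787
outer loop
vertex -0.79 -0.628 0.048
vertex -2.097 -0.323 1.052
vertex -1.501 -1.264 0.272
endloop
endfacet
facet normal 0.530 -0.316 0.787
outer loop
vertex -1.386 0.313 0.828
vertex -2.097 -0.323 1.052
vertex -0.79 -0.628 0.048
endloop
endfacet
facet normal -0.882 -0.459 -0.109
outer loop
vertex 1.304 -0.561 -3.384
vertex 0.497 0.731 -2.3
vertex 1.002 0.321 -4.66
endloop
endfacet
facet normal 0.432 -0.691 -0.580
outer loop
vertex 2.783 1.249 -4.44
vertex 1.304 -0.561 -3.384
vertex 1.002 0.321 -4.66
endloop
endfacet
facet normal -0.882 -0.459 -0.109
outer loop
vertex 1.002 0.321 -4.66
vertex 0.497 0.731 -2.3
vertex 0.195 1.614 -3.575
endloop
endfacet
facet normal -0.191 0.558 -0.807
outer loop
vertex 0.195 1.614 -3.575
vertex 2.783 1.249 -4.44
vertex 1.002 0.321 -4.66
endloop
endfacet
facet normal 0.191 -0.558 0.807
outer loop
vertex 1.304 -0.561 -3.384
vertex 2.278 1.659 -2.08
vertex 0.497 0.731 -2.3
endloop
endfacet
facet normal 0.431 -0.691 -0.581
outer loop
vertex 3.085 0.366 -3.165
vertex 1.304 -0.561 -3.384
vertex 2.783 1.249 -4.44
endloop
endfacet
facet normal 0.191 -0.558 0.807
outer loop
vertex 3.085 0.366 -3.165
vertex 2.278 1.659 -2.08
vertex 1.304 -0.561 -3.384
endloop
endfacet
facet normal -0.432 0.691 0.580
outer loop
vertex 0.497 0.731 -2.3
vertex 2.278 1.659 -2.08
vertex 0.195 1.614 -3.575
endloop
endfacet
facet normal -0.191 0.558 -0.807
outer loop
vertex 1.976 2.541 -3.356
vertex 2.783 1.249 -4.44
vertex 0.195 1.614 -3.575
endloop
endfacet
facet normal -0.431 0.691 0.580
outer loop
vertex 0.195 1.614 -3.575
vertex 2.278 1.659 -2.08
vertex 1.976 2.541 -3.356
endloop
endfacet
facet normal 0.882 0.459 0.109
outer loop
vertex 1.976 2.541 -3.356
vertex 3.085 0.366 -3.165
vertex 2.783 1.249 -4.44
endloop
endfacet
facet normal 0.882 0.459 0.109
outer loop
vertex 2.278 1.659 -2.08
vertex 3.085 0.366 -3.165
vertex 1.976 2.541 -3.356
endloop
endfacet

endsolid


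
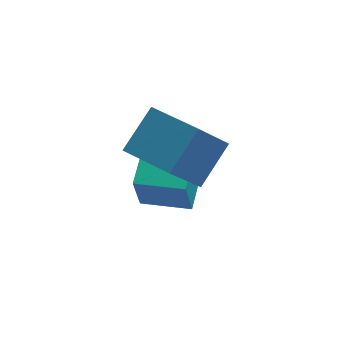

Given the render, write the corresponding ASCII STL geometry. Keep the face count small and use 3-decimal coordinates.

solid 
facet normal -0.968 0.244 -0.059
outer loop
vertex 0.749 -0.891 0.002
vertex 0.999 0.186 0.353
vertex 0.953 -0.446 -1.51
endloop
endfacet
facet normal -0.215 -0.929 -0.302
outer loop
vertex 2.541 -0.846 -1.413
vertex 0.749 -0.891 0.002
vertex 0.953 -0.446 -1.51
endloop
endfacet
facet normal -0.968 0.245 -0.059
outer loop
vertex 0.953 -0.446 -1.51
vertex 0.999 0.186 0.353
vertex 1.204 0.631 -1.159
endloop
endfacet
facet normal 0.129 0.280 -0.951
outer loop
vertex 1.204 0.631 -1.159
vertex 2.541 -0.846 -1.413
vertex 0.953 -0.446 -1.51
endloop
endfacet
facet normal -0.129 -0.280 0.951
outer loop
vertex 0.749 -0.891 0.002
vertex 2.587 -0.214 0.45
vertex 0.999 0.186 0.353
endloop
endfacet
facet normal -0.216 -0.928 -0.302
outer loop
vertex 2.336 -1.291 0.099
vertex 0.749 -0.891 0.002
vertex 2.541 -0.846 -1.413
endloop
endfacet
facet normal -0.129 -0.280 0.951
outer loop
vertex 2.336 -1.291 0.099
vertex 2.587 -0.214 0.45
vertex 0.749 -0.891 0.002
endloop
endfacet
facet normal 0.215 0.928 0.302
outer loop
vertex 0.999 0.186 0.353
vertex 2.587 -0.214 0.45
vertex 1.204 0.631 -1.159
endloop
endfacet
facet normal 0.129 0.280 -0.951
outer loop
vertex 2.791 0.231 -1.062
vertex 2.541 -0.846 -1.413
vertex 1.204 0.631 -1.159
endloop
endfacet
facet normal 0.216 0.929 0.302
outer loop
vertex 1.204 0.631 -1.159
vertex 2.587 -0.214 0.45
vertex 2.791 0.231 -1.062
endloop
endfacet
facet normal 0.968 -0.244 0.059
outer loop
vertex 2.791 0.231 -1.062
vertex 2.336 -1.291 0.099
vertex 2.541 -0.846 -1.413
endloop
endfacet
facet normal 0.968 -0.245 0.059
outer loop
vertex 2.587 -0.214 0.45
vertex 2.336 -1.291 0.099
vertex 2.791 0.231 -1.062
endloop
endfacet
facet normal -0.736 0.673 -0.075
outer loop
vertex 0.477 -1.493 2.304
vertex 1.332 -0.441 3.362
vertex 1.407 -0.654 0.719
endloop
endfacet
facet normal -0.497 -0.612 -0.615
outer loop
vertex 2.768 -1.899 0.858
vertex 0.477 -1.493 2.304
vertex 1.407 -0.654 0.719
endloop
endfacet
facet normal -0.736 0.673 -0.075
outer loop
vertex 1.407 -0.654 0.719
vertex 1.332 -0.441 3.362
vertex 2.262 0.398 1.777
endloop
endfacet
facet normal 0.460 0.415 -0.785
outer loop
vertex 2.262 0.398 1.777
vertex 2.768 -1.899 0.858
vertex 1.407 -0.654 0.719
endloop
endfacet
facet normal -0.460 -0.415 0.785
outer loop
vertex 0.477 -1.493 2.304
vertex 2.693 -1.686 3.501
vertex 1.332 -0.441 3.362
endloop
endfacet
facet normal -0.497 -0.612 -0.615
outer loop
vertex 1.838 -2.738 2.443
vertex 0.477 -1.493 2.304
vertex 2.768 -1.899 0.858
endloop
endfacet
facet normal -0.460 -0.415 0.785
outer loop
vertex 1.838 -2.738 2.443
vertex 2.693 -1.686 3.501
vertex 0.477 -1.493 2.304
endloop
endfacet
facet normal 0.497 0.612 0.615
outer loop
vertex 1.332 -0.441 3.362
vertex 2.693 -1.686 3.501
vertex 2.262 0.398 1.777
endloop
endfacet
facet normal 0.460 0.415 -0.785
outer loop
vertex 3.623 -0.847 1.916
vertex 2.768 -1.899 0.858
vertex 2.262 0.398 1.777
endloop
endfacet
facet normal 0.497 0.612 0.615
outer loop
vertex 2.262 0.398 1.777
vertex 2.693 -1.686 3.501
vertex 3.623 -0.847 1.916
endloop
endfacet
facet normal 0.736 -0.673 0.075
outer loop
vertex 3.623 -0.847 1.916
vertex 1.838 -2.738 2.443
vertex 2.768 -1.899 0.858
endloop
endfacet
facet normal 0.736 -0.673 0.075
outer loop
vertex 2.693 -1.686 3.501
vertex 1.838 -2.738 2.443
vertex 3.623 -0.847 1.916
endloop
endfacet

endsolid


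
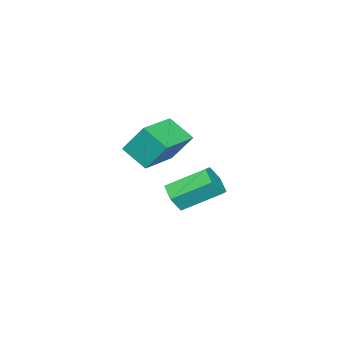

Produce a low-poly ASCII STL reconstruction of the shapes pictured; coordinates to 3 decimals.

solid 
facet normal 0.446 -0.732 -0.515
outer loop
vertex -2.693 -3.607 -3.545
vertex -3.373 -3.871 -3.759
vertex -3.015 -3.353 -4.185
endloop
endfacet
facet normal 0.788 0.594 -0.161
outer loop
vertex -2.693 -3.607 -3.545
vertex -3.015 -3.353 -4.185
vertex -3.488 -2.305 -2.628
endloop
endfacet
facet normal 0.788 0.594 -0.161
outer loop
vertex -3.488 -2.305 -2.628
vertex -3.015 -3.353 -4.185
vertex -3.81 -2.051 -3.267
endloop
endfacet
facet normal -0.446 0.732 0.516
outer loop
vertex -3.488 -2.305 -2.628
vertex -3.81 -2.051 -3.267
vertex -4.167 -2.569 -2.841
endloop
endfacet
facet normal 0.446 -0.732 -0.515
outer loop
vertex -3.015 -3.353 -4.185
vertex -3.373 -3.871 -3.759
vertex -3.695 -3.617 -4.398
endloop
endfacet
facet normal 0.026 0.587 -0.810
outer loop
vertex -3.015 -3.353 -4.185
vertex -3.695 -3.617 -4.398
vertex -3.81 -2.051 -3.267
endloop
endfacet
facet normal 0.027 0.587 -0.809
outer loop
vertex -3.81 -2.051 -3.267
vertex -3.695 -3.617 -4.398
vertex -4.49 -2.315 -3.481
endloop
endfacet
facet normal -0.446 0.732 0.516
outer loop
vertex -3.81 -2.051 -3.267
vertex -4.49 -2.315 -3.481
vertex -4.167 -2.569 -2.841
endloop
endfacet
facet normal 0.446 -0.732 -0.516
outer loop
vertex -3.695 -3.617 -4.398
vertex -3.373 -3.871 -3.759
vertex -4.052 -4.135 -3.972
endloop
endfacet
facet normal -0.761 -0.008 -0.648
outer loop
vertex -3.695 -3.617 -4.398
vertex -4.052 -4.135 -3.972
vertex -4.49 -2.315 -3.481
endloop
endfacet
facet normal -0.761 -0.008 -0.648
outer loop
vertex -4.49 -2.315 -3.481
vertex -4.052 -4.135 -3.972
vertex -4.847 -2.833 -3.055
endloop
endfacet
facet normal -0.446 0.732 0.516
outer loop
vertex -4.49 -2.315 -3.481
vertex -4.847 -2.833 -3.055
vertex -4.167 -2.569 -2.841
endloop
endfacet
facet normal 0.446 -0.732 -0.516
outer loop
vertex -4.052 -4.135 -3.972
vertex -3.373 -3.871 -3.759
vertex -3.73 -4.389 -3.333
endloop
endfacet
facet normal -0.788 -0.594 0.161
outer loop
vertex -4.052 -4.135 -3.972
vertex -3.73 -4.389 -3.333
vertex -4.847 -2.833 -3.055
endloop
endfacet
facet normal -0.788 -0.594 0.161
outer loop
vertex -4.847 -2.833 -3.055
vertex -3.73 -4.389 -3.333
vertex -4.525 -3.087 -2.415
endloop
endfacet
facet normal -0.446 0.732 0.515
outer loop
vertex -4.847 -2.833 -3.055
vertex -4.525 -3.087 -2.415
vertex -4.167 -2.569 -2.841
endloop
endfacet
facet normal 0.446 -0.732 -0.516
outer loop
vertex -3.73 -4.389 -3.333
vertex -3.373 -3.871 -3.759
vertex -3.05 -4.125 -3.119
endloop
endfacet
facet normal -0.027 -0.587 0.809
outer loop
vertex -3.73 -4.389 -3.333
vertex -3.05 -4.125 -3.119
vertex -4.525 -3.087 -2.415
endloop
endfacet
facet normal -0.026 -0.586 0.810
outer loop
vertex -4.525 -3.087 -2.415
vertex -3.05 -4.125 -3.119
vertex -3.845 -2.823 -2.202
endloop
endfacet
facet normal -0.446 0.732 0.515
outer loop
vertex -4.525 -3.087 -2.415
vertex -3.845 -2.823 -2.202
vertex -4.167 -2.569 -2.841
endloop
endfacet
facet normal 0.446 -0.732 -0.516
outer loop
vertex -3.05 -4.125 -3.119
vertex -3.373 -3.871 -3.759
vertex -2.693 -3.607 -3.545
endloop
endfacet
facet normal 0.761 0.008 0.648
outer loop
vertex -3.05 -4.125 -3.119
vertex -2.693 -3.607 -3.545
vertex -3.845 -2.823 -2.202
endloop
endfacet
facet normal 0.761 0.008 0.648
outer loop
vertex -3.845 -2.823 -2.202
vertex -2.693 -3.607 -3.545
vertex -3.488 -2.305 -2.628
endloop
endfacet
facet normal -0.446 0.732 0.516
outer loop
vertex -3.845 -2.823 -2.202
vertex -3.488 -2.305 -2.628
vertex -4.167 -2.569 -2.841
endloop
endfacet
facet normal -0.996 -0.058 -0.066
outer loop
vertex -0.753 -2.249 1.527
vertex -0.763 -1.268 0.818
vertex -0.63 -3.071 0.389
endloop
endfacet
facet normal 0.008 -0.810 0.586
outer loop
vertex 1.083 -2.972 0.502
vertex -0.753 -2.249 1.527
vertex -0.63 -3.071 0.389
endloop
endfacet
facet normal -0.996 -0.058 -0.066
outer loop
vertex -0.63 -3.071 0.389
vertex -0.763 -1.268 0.818
vertex -0.64 -2.091 -0.321
endloop
endfacet
facet normal 0.087 -0.584 -0.807
outer loop
vertex -0.64 -2.091 -0.321
vertex 1.083 -2.972 0.502
vertex -0.63 -3.071 0.389
endloop
endfacet
facet normal -0.087 0.583 0.808
outer loop
vertex -0.753 -2.249 1.527
vertex 0.95 -1.169 0.931
vertex -0.763 -1.268 0.818
endloop
endfacet
facet normal 0.008 -0.810 0.586
outer loop
vertex 0.96 -2.149 1.641
vertex -0.753 -2.249 1.527
vertex 1.083 -2.972 0.502
endloop
endfacet
facet normal -0.088 0.584 0.807
outer loop
vertex 0.96 -2.149 1.641
vertex 0.95 -1.169 0.931
vertex -0.753 -2.249 1.527
endloop
endfacet
facet normal -0.008 0.810 -0.586
outer loop
vertex -0.763 -1.268 0.818
vertex 0.95 -1.169 0.931
vertex -0.64 -2.091 -0.321
endloop
endfacet
facet normal 0.088 -0.583 -0.808
outer loop
vertex 1.073 -1.991 -0.207
vertex 1.083 -2.972 0.502
vertex -0.64 -2.091 -0.321
endloop
endfacet
facet normal -0.008 0.810 -0.586
outer loop
vertex -0.64 -2.091 -0.321
vertex 0.95 -1.169 0.931
vertex 1.073 -1.991 -0.207
endloop
endfacet
facet normal 0.996 0.058 0.066
outer loop
vertex 1.073 -1.991 -0.207
vertex 0.96 -2.149 1.641
vertex 1.083 -2.972 0.502
endloop
endfacet
facet normal 0.996 0.058 0.066
outer loop
vertex 0.95 -1.169 0.931
vertex 0.96 -2.149 1.641
vertex 1.073 -1.991 -0.207
endloop
endfacet

endsolid
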